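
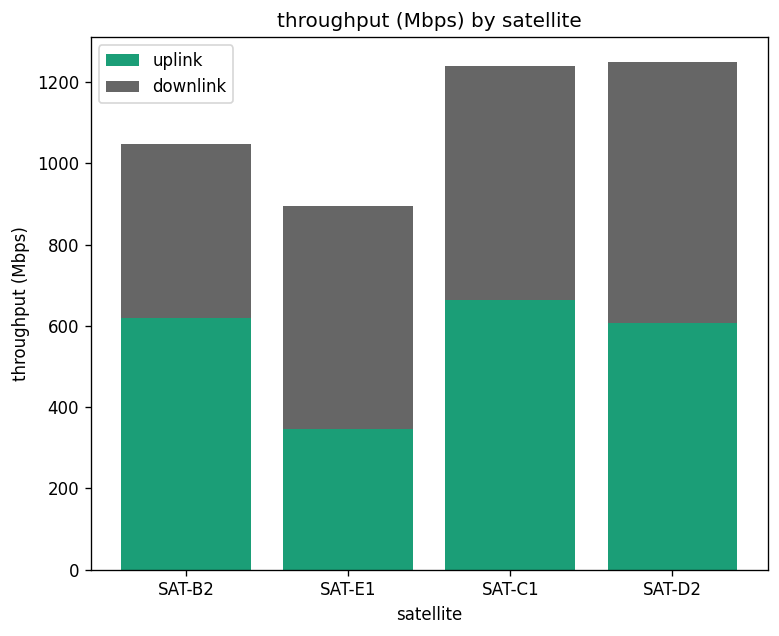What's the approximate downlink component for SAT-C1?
≈ 600

downlink top ≈ 1200, bottom ≈ 600; segment ≈ 600.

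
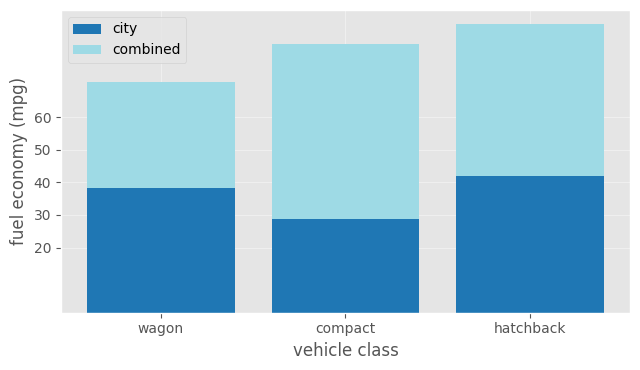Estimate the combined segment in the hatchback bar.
combined top ≈ 90, bottom ≈ 40; segment ≈ 50.

≈ 50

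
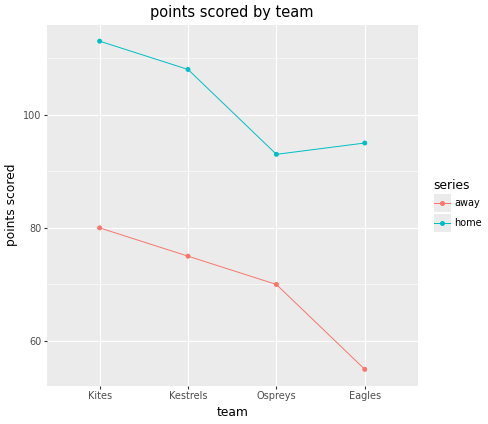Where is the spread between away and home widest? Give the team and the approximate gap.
Eagles: away ≈ 55, home ≈ 95 → gap ≈ 40. Next-largest (Kestrels) is only ≈ 35.

Eagles, ≈ 40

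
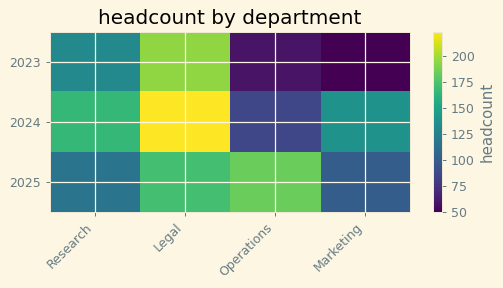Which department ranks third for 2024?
Top 4 for 2024: Legal ≈ 220, Research ≈ 160, Marketing ≈ 140, Operations ≈ 80.

Marketing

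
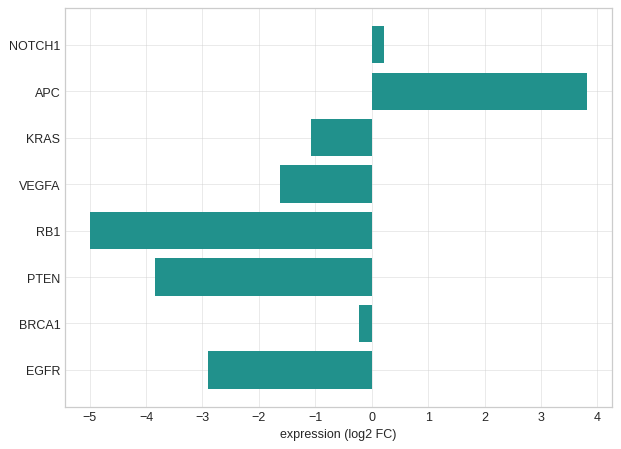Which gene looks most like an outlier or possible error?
APC

APC ≈ 4; the rest sit between ≈ -5 and ≈ 0.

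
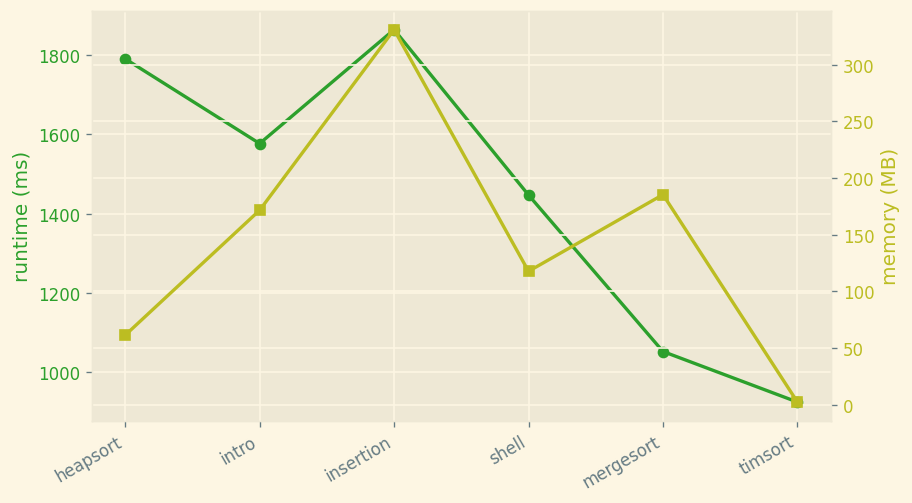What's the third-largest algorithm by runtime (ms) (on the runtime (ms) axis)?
intro

Top 4 (on the runtime (ms) axis): insertion ≈ 1900, heapsort ≈ 1800, intro ≈ 1600, shell ≈ 1400.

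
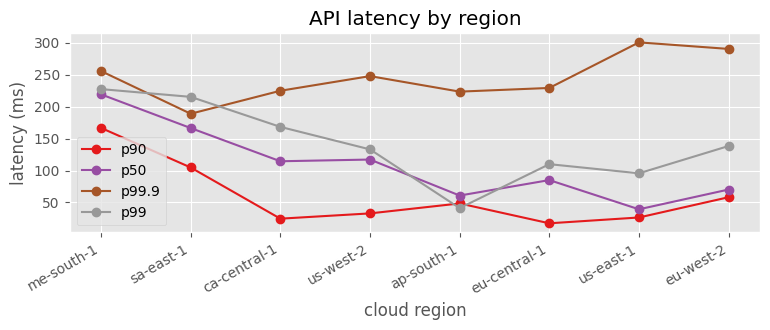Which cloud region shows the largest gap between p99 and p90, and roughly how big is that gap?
ca-central-1, ≈ 150 ms

ca-central-1: p99 ≈ 175, p90 ≈ 25 → gap ≈ 150. Next-largest (sa-east-1) is only ≈ 125.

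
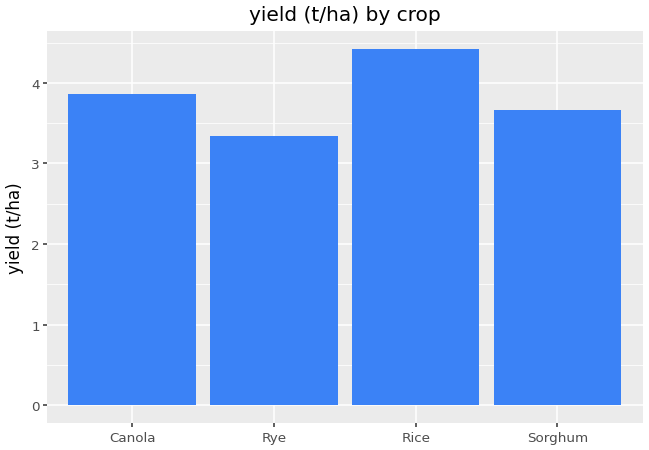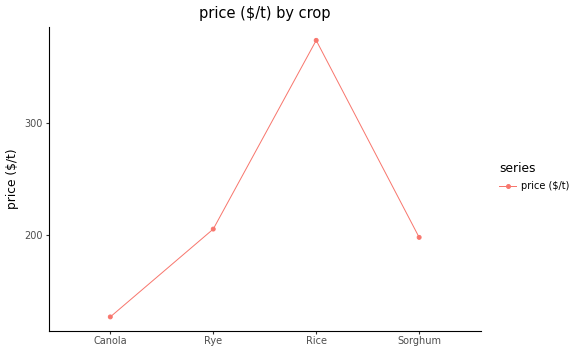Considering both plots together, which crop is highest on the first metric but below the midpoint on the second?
Chart 2 median price ($/t) ≈ 200; below-median crops: Canola, Sorghum. Among those, Canola has the highest yield (t/ha) (≈ 4).

Canola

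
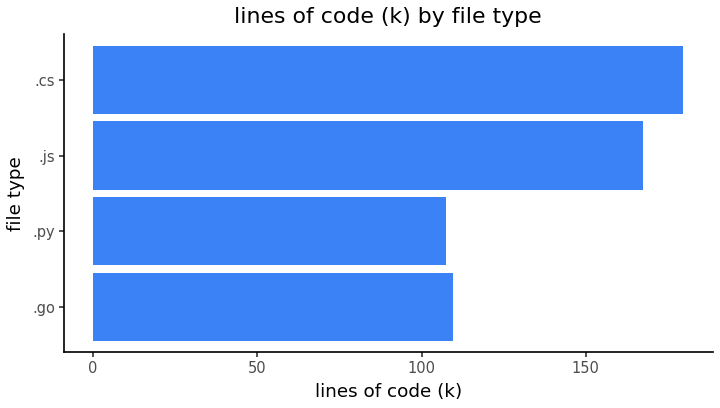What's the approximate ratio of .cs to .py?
.cs ≈ 180, .py ≈ 100; 180/100 ≈ 1.8.

≈ 1.8×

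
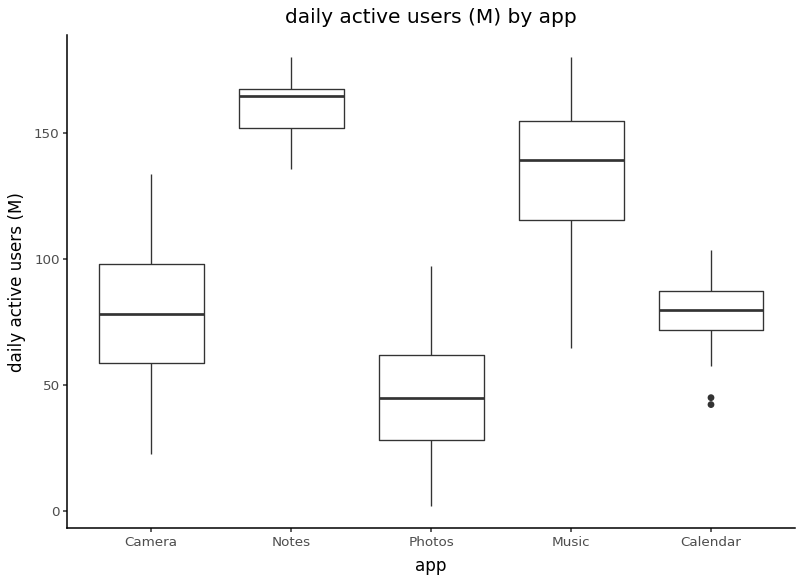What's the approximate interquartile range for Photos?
Q3 ≈ 60, Q1 ≈ 30; IQR ≈ 30.

≈ 30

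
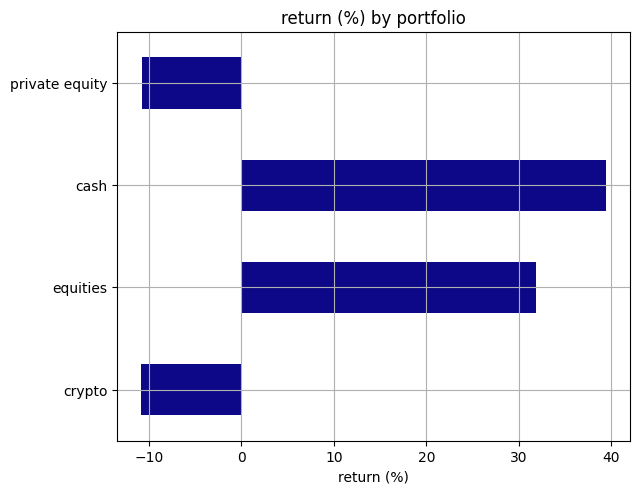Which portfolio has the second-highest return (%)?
Top 3: cash ≈ 40, equities ≈ 30, private equity ≈ -10.

equities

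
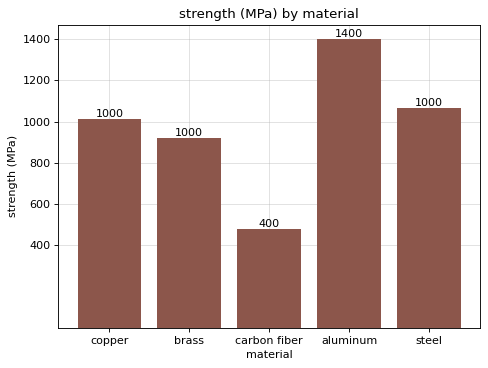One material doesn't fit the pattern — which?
carbon fiber

carbon fiber ≈ 400; the rest sit between ≈ 1000 and ≈ 1400.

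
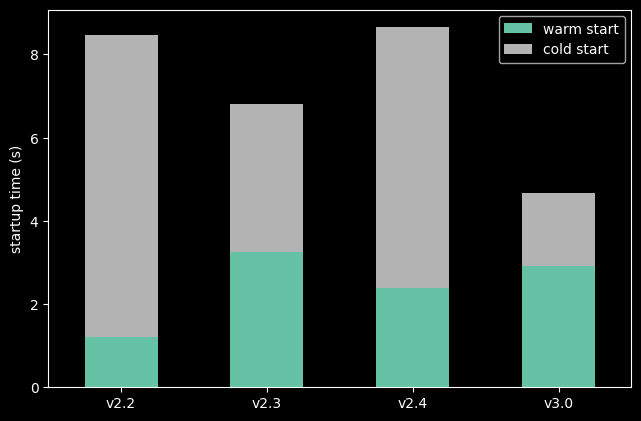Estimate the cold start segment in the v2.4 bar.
≈ 7

cold start top ≈ 9, bottom ≈ 2; segment ≈ 7.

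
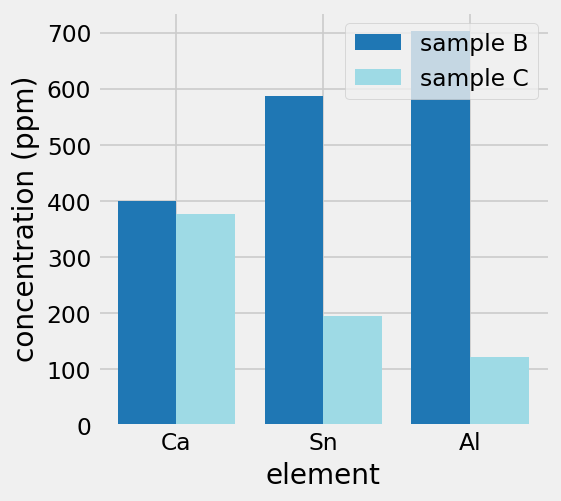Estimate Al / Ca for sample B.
Al ≈ 700, Ca ≈ 400; 700/400 ≈ 1.75.

≈ 1.75×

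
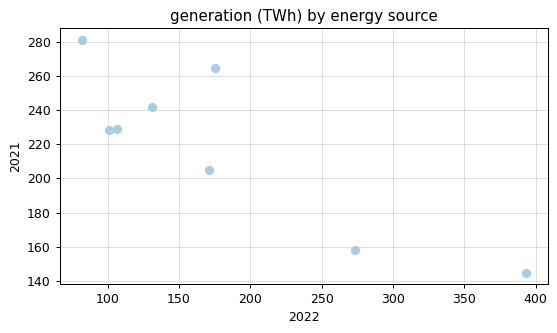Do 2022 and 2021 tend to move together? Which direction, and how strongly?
negative, strong

Points are negatively correlated; strong (|r| ≈ 0.9).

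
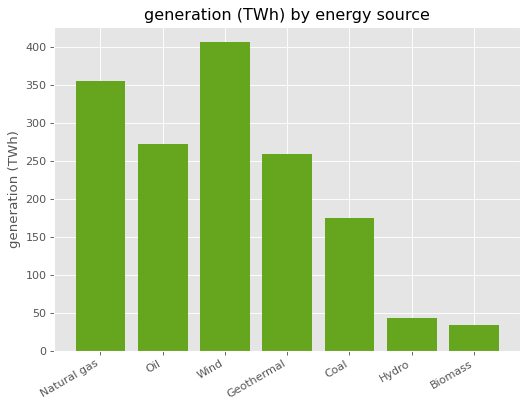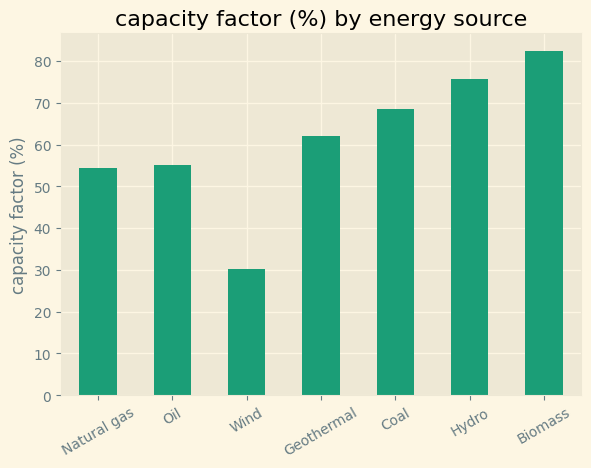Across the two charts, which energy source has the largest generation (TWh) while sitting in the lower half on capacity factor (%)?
Chart 2 median capacity factor (%) ≈ 60; below-median energy sources: Natural gas, Oil, Wind. Among those, Wind has the highest generation (TWh) (≈ 400).

Wind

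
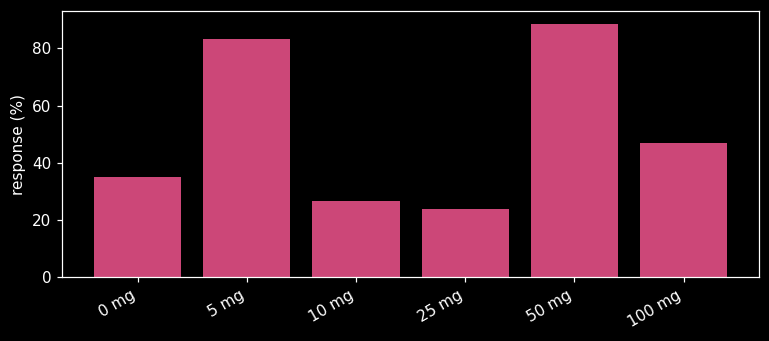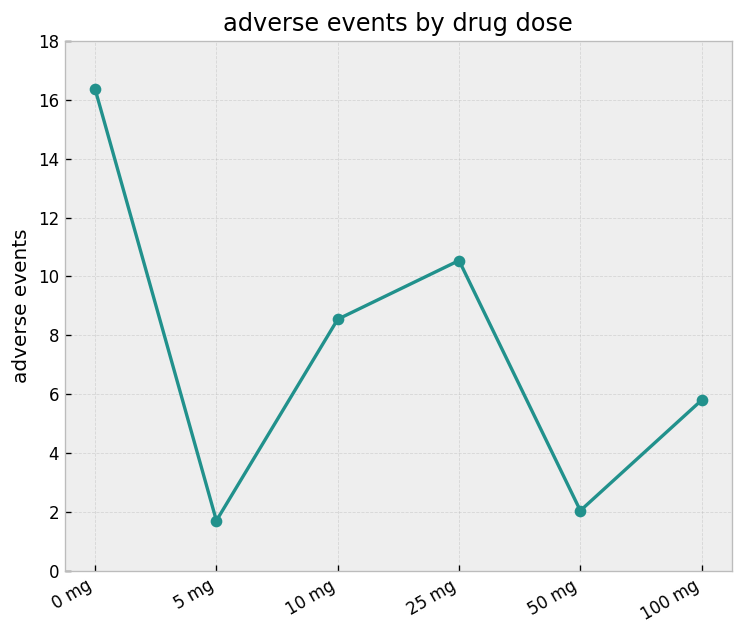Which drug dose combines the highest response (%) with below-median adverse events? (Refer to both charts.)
Chart 2 median adverse events ≈ 8; below-median drug doses: 5 mg, 50 mg, 100 mg. Among those, 50 mg has the highest response (%) (≈ 90).

50 mg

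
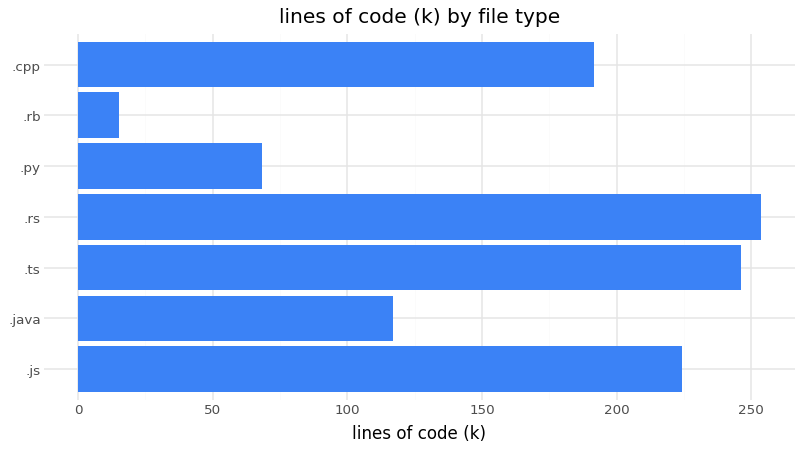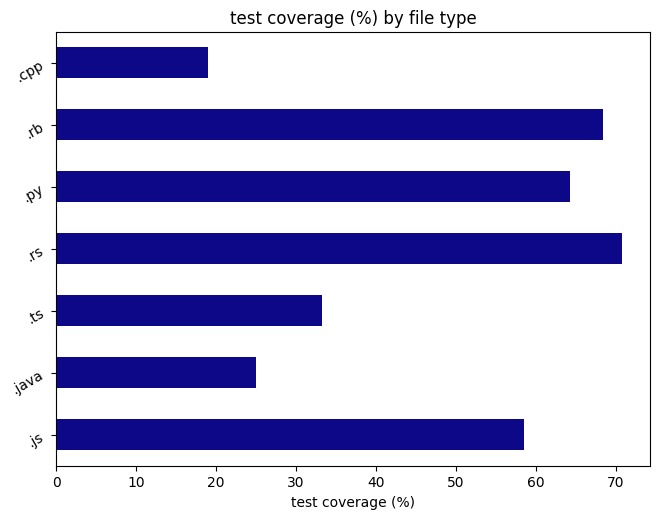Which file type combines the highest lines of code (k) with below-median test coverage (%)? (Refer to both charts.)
.ts

Chart 2 median test coverage (%) ≈ 60; below-median file types: .java, .ts, .cpp. Among those, .ts has the highest lines of code (k) (≈ 250).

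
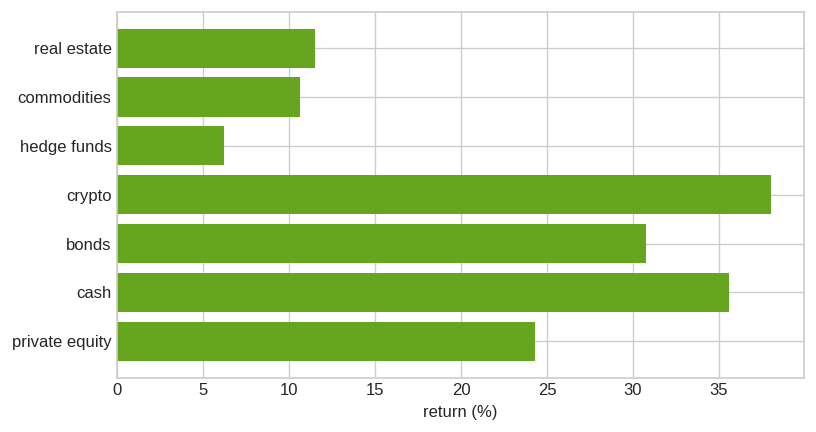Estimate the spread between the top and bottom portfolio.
≈ 35

Max crypto ≈ 40, min hedge funds ≈ 5; range ≈ 35.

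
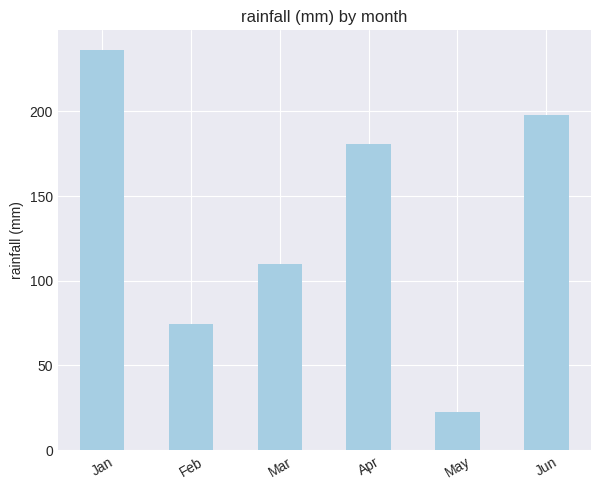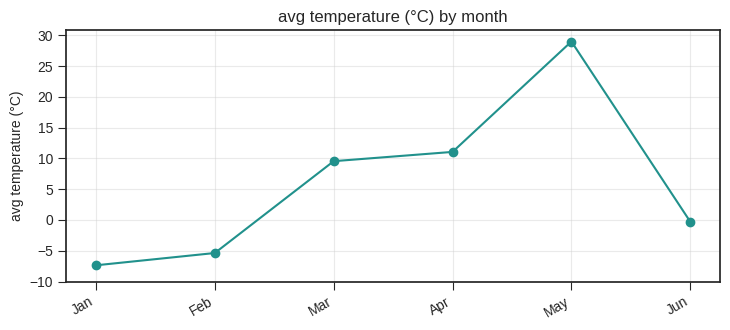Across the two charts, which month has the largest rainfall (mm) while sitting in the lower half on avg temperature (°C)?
Chart 2 median avg temperature (°C) ≈ 5; below-median months: Jan, Feb, Jun. Among those, Jan has the highest rainfall (mm) (≈ 225).

Jan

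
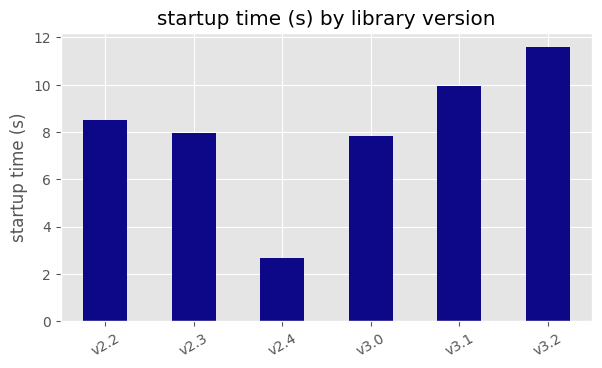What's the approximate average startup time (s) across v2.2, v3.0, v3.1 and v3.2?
(9 + 8 + 10 + 12) / 4 ≈ 10.

≈ 10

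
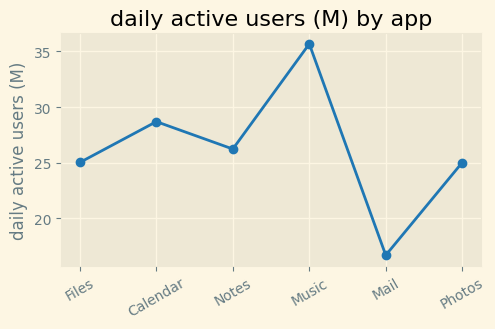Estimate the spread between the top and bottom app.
Max Music ≈ 36, min Mail ≈ 16; range ≈ 20.

≈ 20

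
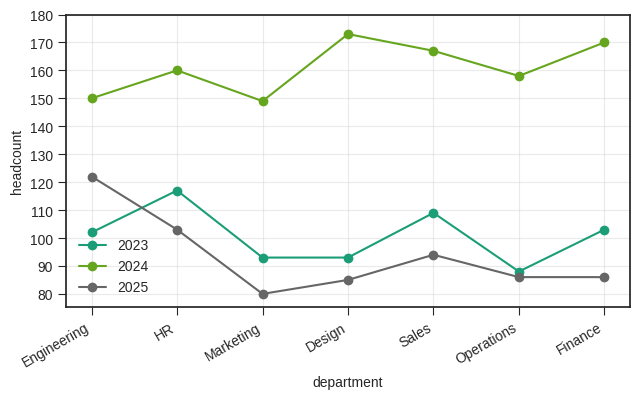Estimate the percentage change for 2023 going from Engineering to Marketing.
Engineering ≈ 100, Marketing ≈ 90; (90 − 100) / 100 ≈ -10%.

≈ -10%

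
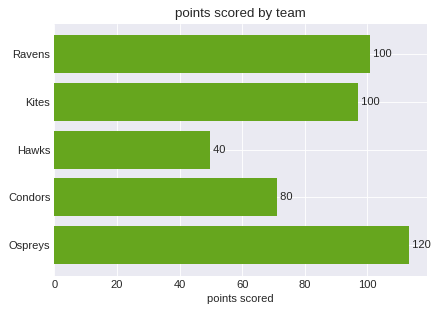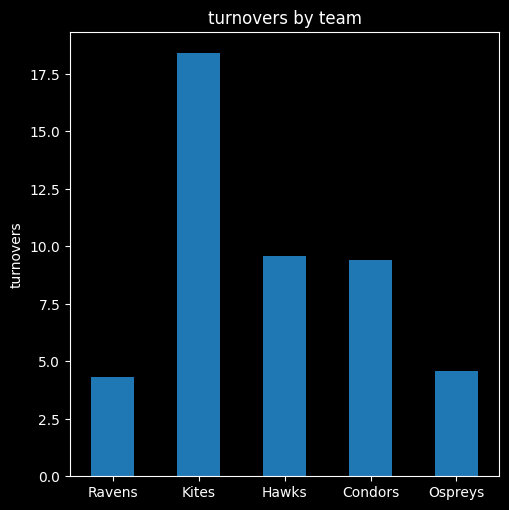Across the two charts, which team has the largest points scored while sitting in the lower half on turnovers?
Ospreys

Chart 2 median turnovers ≈ 10; below-median teams: Ravens, Ospreys. Among those, Ospreys has the highest points scored (≈ 120).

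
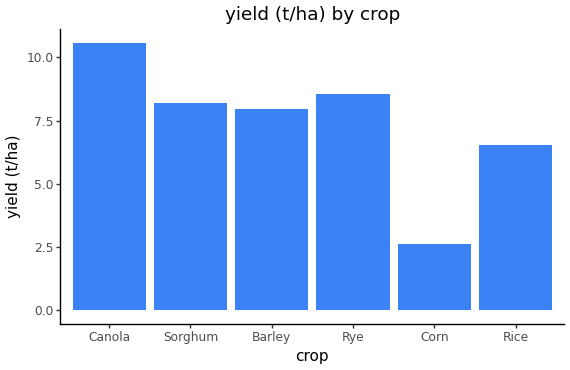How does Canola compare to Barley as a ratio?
Canola ≈ 11, Barley ≈ 8; 11/8 ≈ 1.38.

≈ 1.38×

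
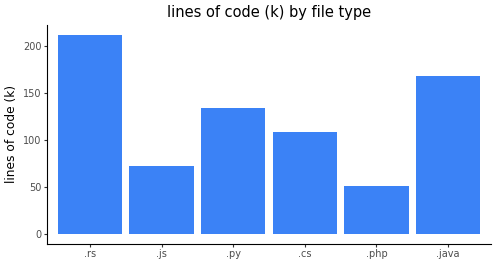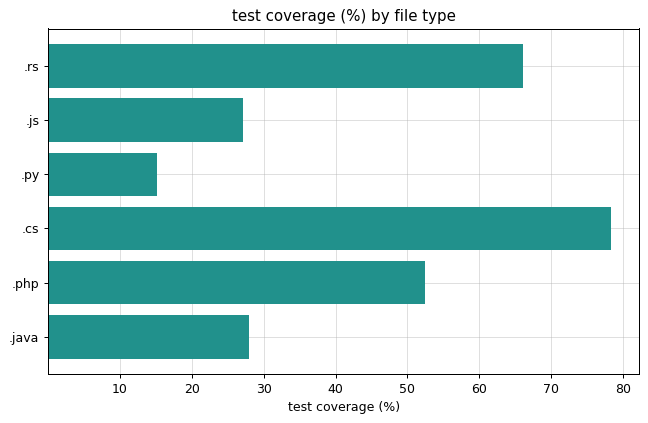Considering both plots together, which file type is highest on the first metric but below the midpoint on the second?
.java

Chart 2 median test coverage (%) ≈ 40; below-median file types: .js, .py, .java. Among those, .java has the highest lines of code (k) (≈ 160).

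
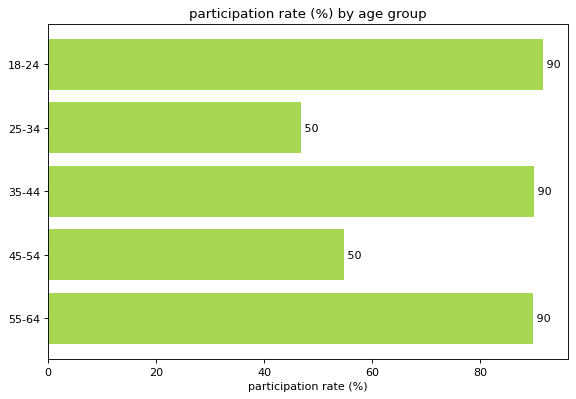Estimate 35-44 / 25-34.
≈ 1.8×

35-44 ≈ 90, 25-34 ≈ 50; 90/50 ≈ 1.8.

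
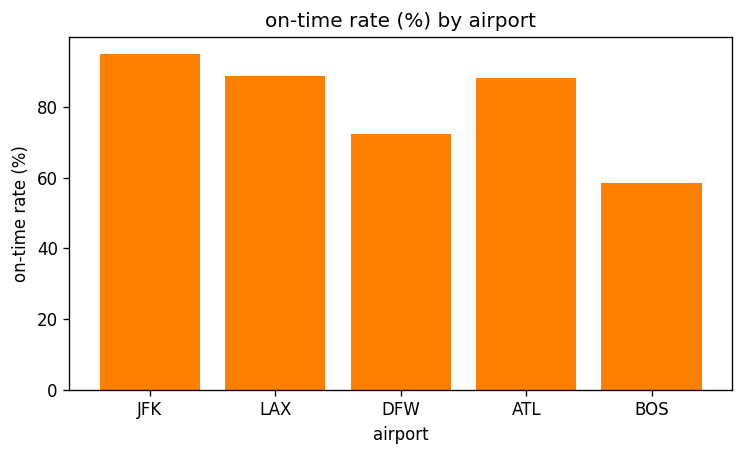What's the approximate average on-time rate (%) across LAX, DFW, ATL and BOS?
≈ 78

(90 + 70 + 90 + 60) / 4 ≈ 78.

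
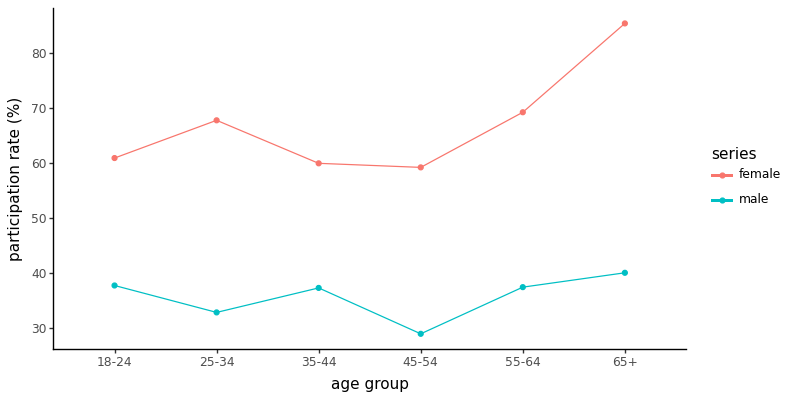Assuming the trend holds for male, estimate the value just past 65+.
≈ 45

Last three: 30, 35, 40 → slope ≈ 5/step → next ≈ 45.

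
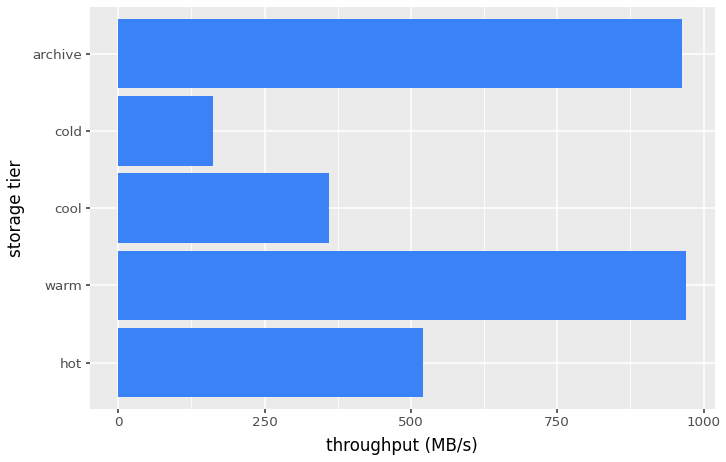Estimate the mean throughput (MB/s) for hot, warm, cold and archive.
≈ 675

(500 + 1000 + 200 + 1000) / 4 ≈ 675.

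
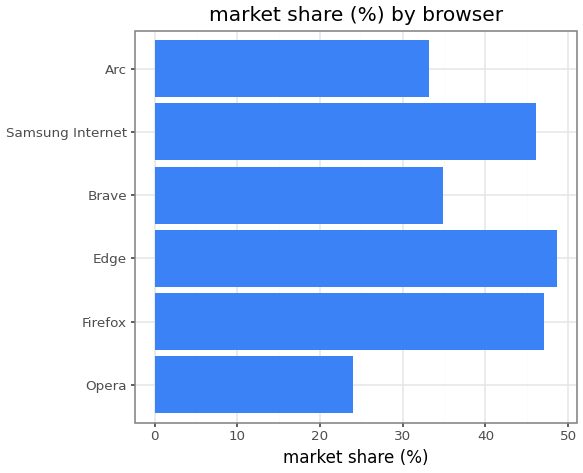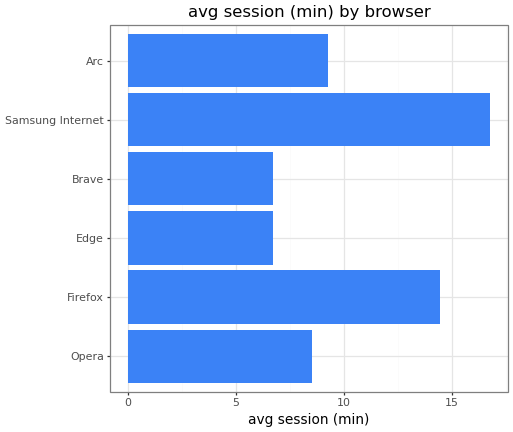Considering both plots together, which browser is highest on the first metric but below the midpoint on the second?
Chart 2 median avg session (min) ≈ 8; below-median browsers: Opera, Edge, Brave. Among those, Edge has the highest market share (%) (≈ 50).

Edge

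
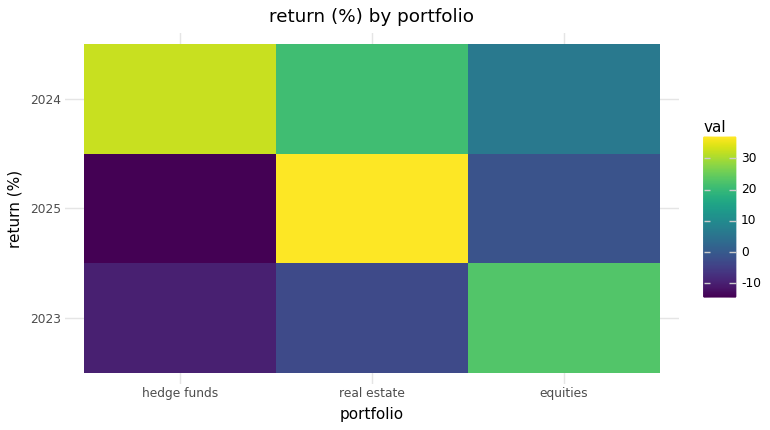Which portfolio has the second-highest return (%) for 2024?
real estate

Top 3 for 2024: hedge funds ≈ 35, real estate ≈ 20, equities ≈ 5.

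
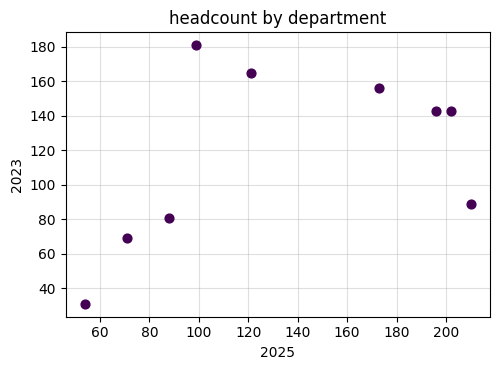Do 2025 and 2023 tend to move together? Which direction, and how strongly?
positive, moderate

Points are positively correlated; moderate (|r| ≈ 0.5).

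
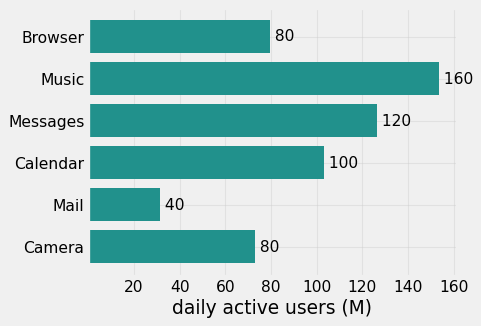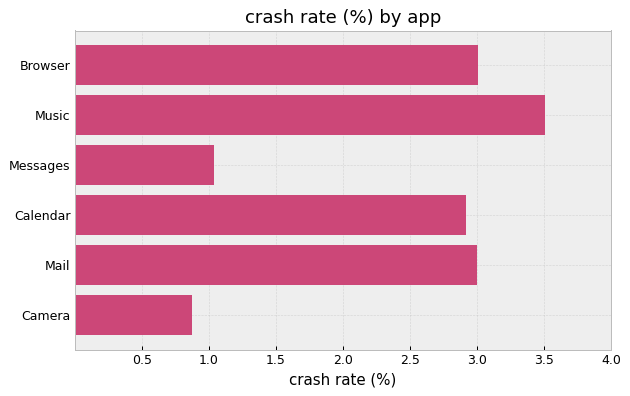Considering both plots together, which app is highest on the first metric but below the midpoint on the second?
Chart 2 median crash rate (%) ≈ 3; below-median apps: Messages, Calendar, Camera. Among those, Messages has the highest daily active users (M) (≈ 120).

Messages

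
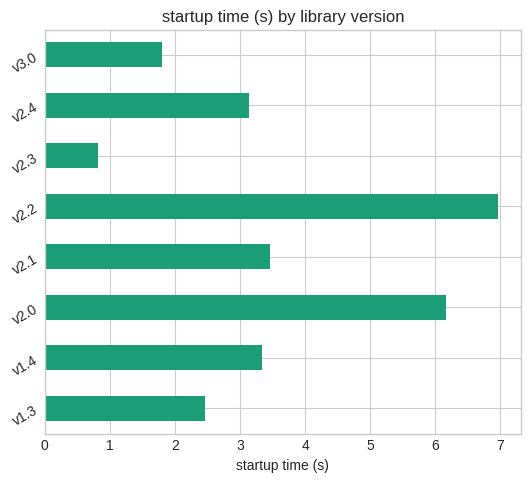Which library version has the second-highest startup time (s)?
Top 3: v2.2 ≈ 7, v2.0 ≈ 6, v2.1 ≈ 3.

v2.0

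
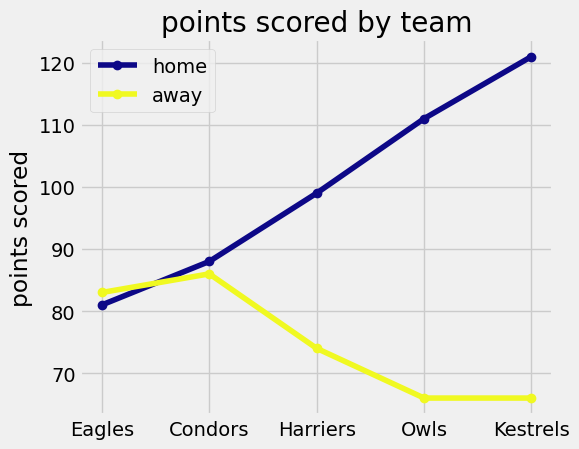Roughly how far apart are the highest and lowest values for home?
≈ 40

Max Kestrels ≈ 120, min Eagles ≈ 80; range ≈ 40.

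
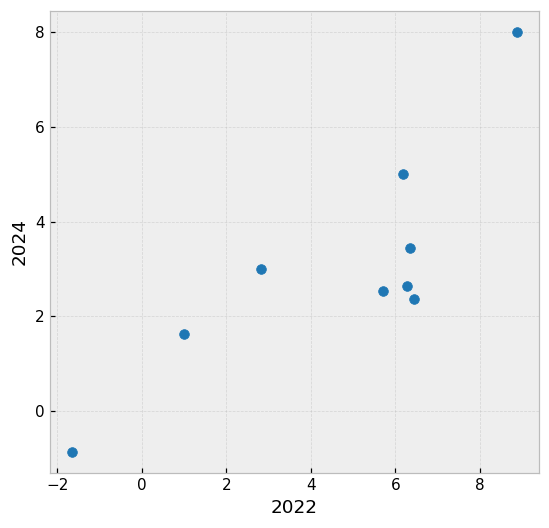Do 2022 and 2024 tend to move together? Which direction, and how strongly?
Points are positively correlated; strong (|r| ≈ 0.8).

positive, strong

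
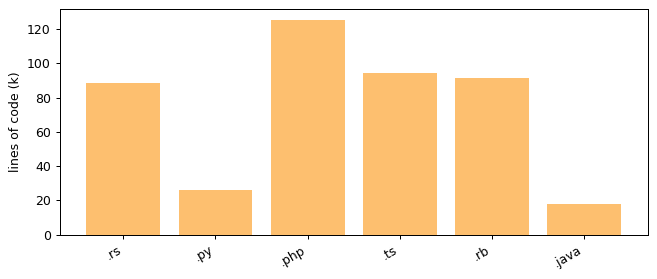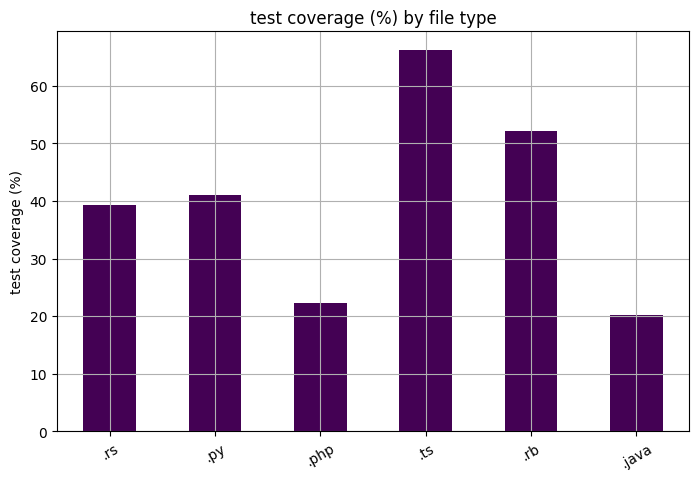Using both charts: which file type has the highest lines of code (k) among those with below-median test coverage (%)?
.php

Chart 2 median test coverage (%) ≈ 40; below-median file types: .rs, .php, .java. Among those, .php has the highest lines of code (k) (≈ 120).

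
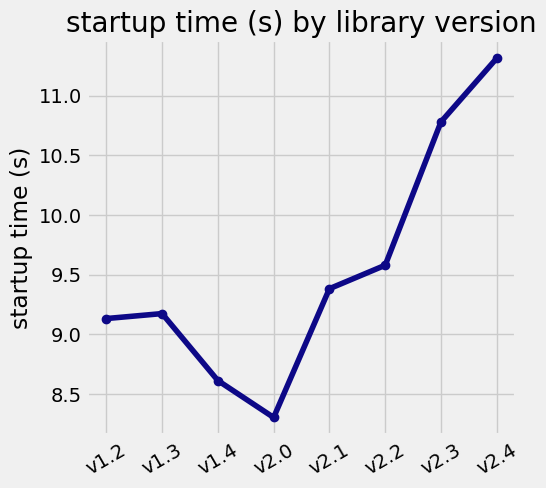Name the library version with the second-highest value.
Top 3: v2.4 ≈ 11.5, v2.3 ≈ 11.0, v2.2 ≈ 9.5.

v2.3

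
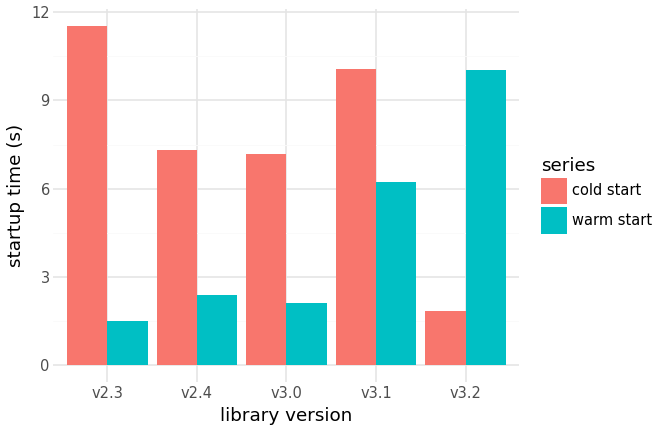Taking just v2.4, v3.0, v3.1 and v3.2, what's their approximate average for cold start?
(7 + 7 + 10 + 2) / 4 ≈ 6.

≈ 6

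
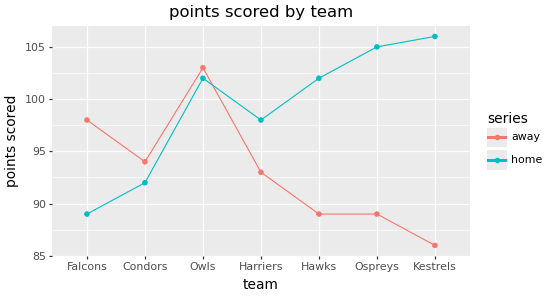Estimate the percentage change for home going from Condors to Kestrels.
Condors ≈ 92, Kestrels ≈ 106; (106 − 92) / 92 ≈ +15.2%.

≈ +15.2%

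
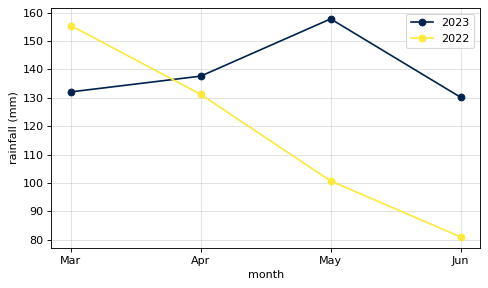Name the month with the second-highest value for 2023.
Top 3 for 2023: May ≈ 160, Apr ≈ 140, Mar ≈ 130.

Apr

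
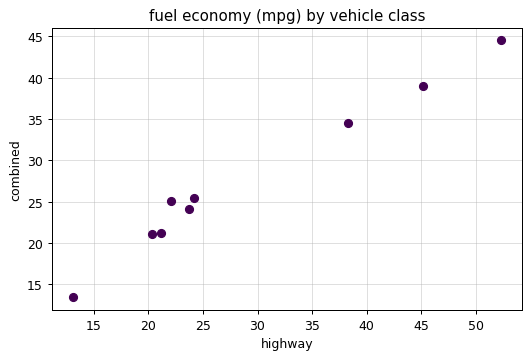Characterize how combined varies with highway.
Points are positively correlated; strong (|r| ≈ 1.0).

positive, strong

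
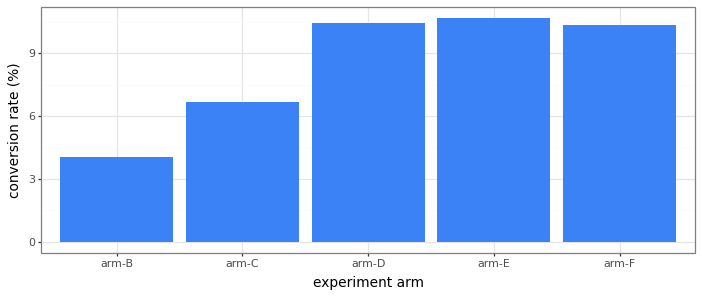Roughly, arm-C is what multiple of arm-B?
≈ 1.75×

arm-C ≈ 7, arm-B ≈ 4; 7/4 ≈ 1.75.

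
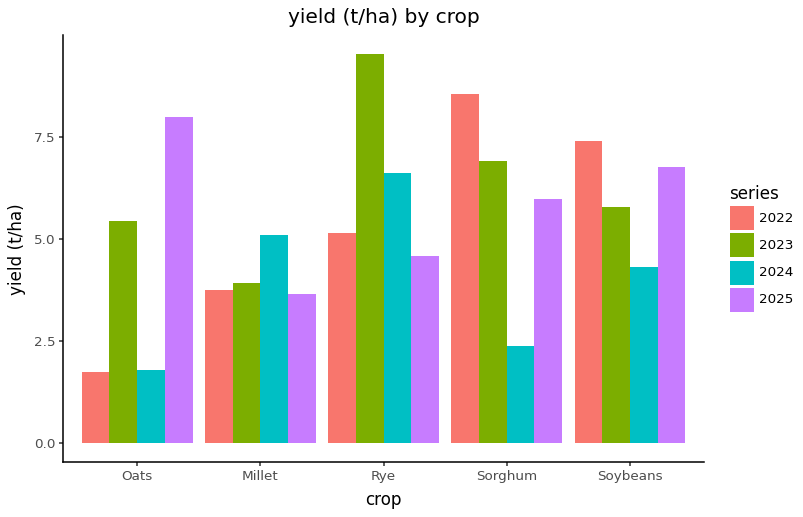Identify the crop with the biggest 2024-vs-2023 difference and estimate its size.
Sorghum, ≈ 5 t/ha

Sorghum: 2024 ≈ 2, 2023 ≈ 7 → gap ≈ 5. Next-largest (Oats) is only ≈ 3.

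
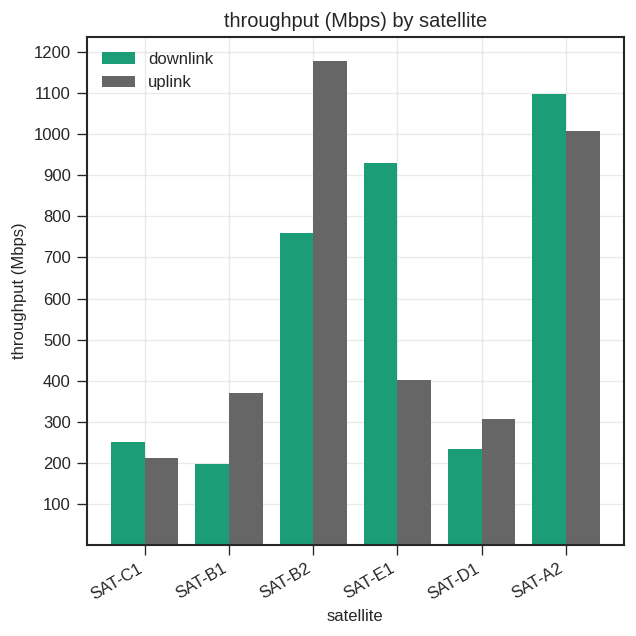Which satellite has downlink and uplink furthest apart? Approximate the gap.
SAT-E1, ≈ 500 Mbps

SAT-E1: downlink ≈ 900, uplink ≈ 400 → gap ≈ 500. Next-largest (SAT-B2) is only ≈ 400.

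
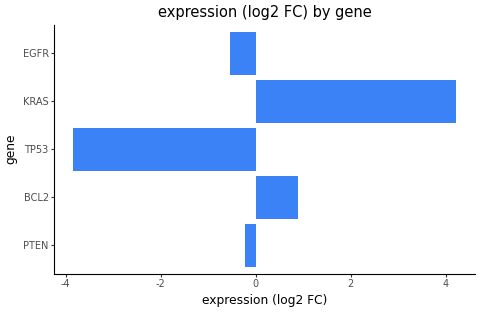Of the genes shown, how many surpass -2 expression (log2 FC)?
4

Above -2: PTEN, BCL2, KRAS, EGFR.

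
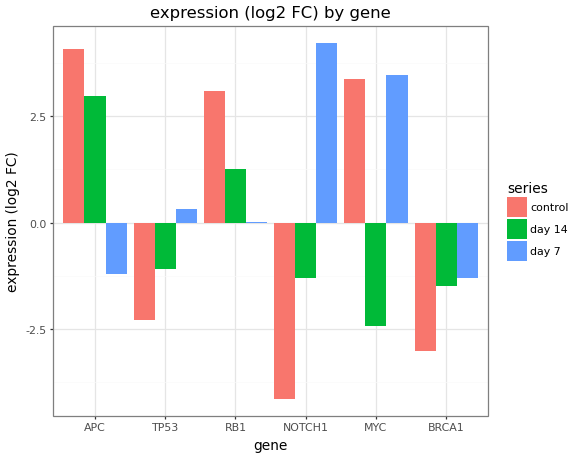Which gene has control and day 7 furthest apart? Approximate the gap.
NOTCH1: control ≈ -4, day 7 ≈ 4 → gap ≈ 8. Next-largest (APC) is only ≈ 5.

NOTCH1, ≈ 8 log2 FC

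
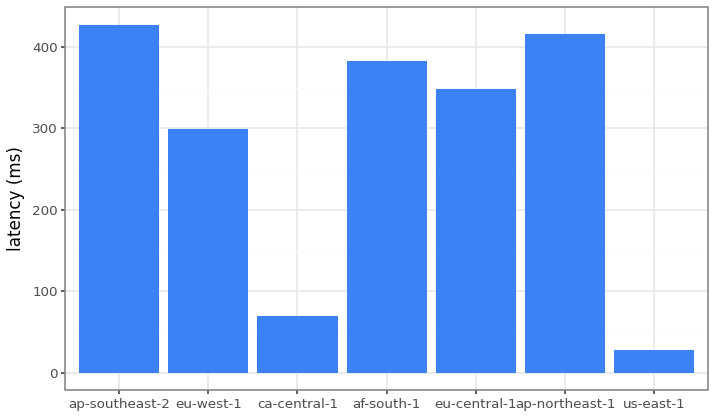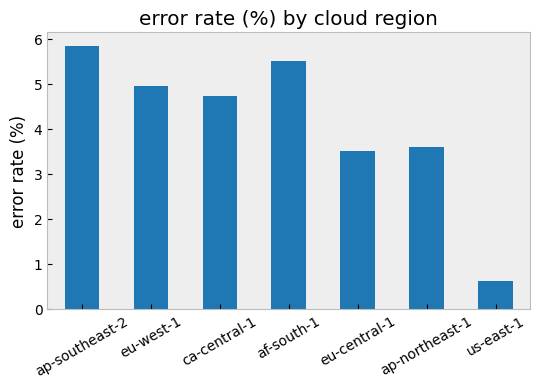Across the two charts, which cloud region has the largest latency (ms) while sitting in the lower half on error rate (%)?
Chart 2 median error rate (%) ≈ 5; below-median cloud regions: eu-central-1, ap-northeast-1, us-east-1. Among those, ap-northeast-1 has the highest latency (ms) (≈ 400).

ap-northeast-1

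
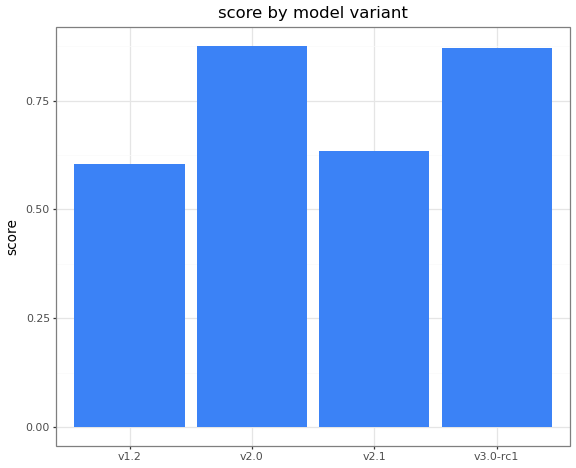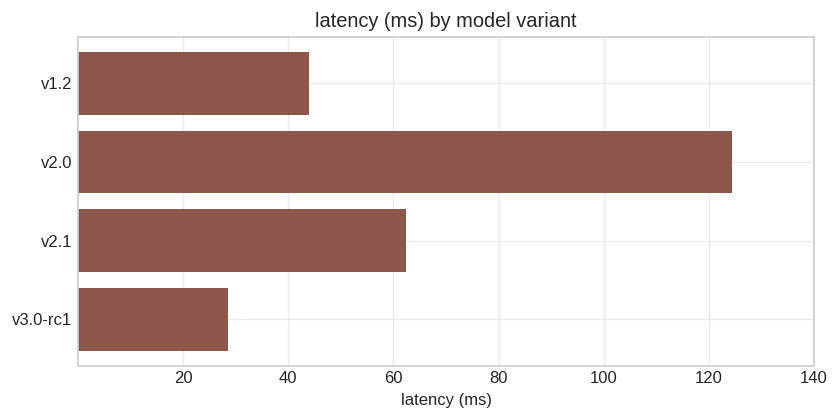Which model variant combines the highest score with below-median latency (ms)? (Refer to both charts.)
v3.0-rc1

Chart 2 median latency (ms) ≈ 60; below-median model variants: v1.2, v3.0-rc1. Among those, v3.0-rc1 has the highest score (≈ 0.9).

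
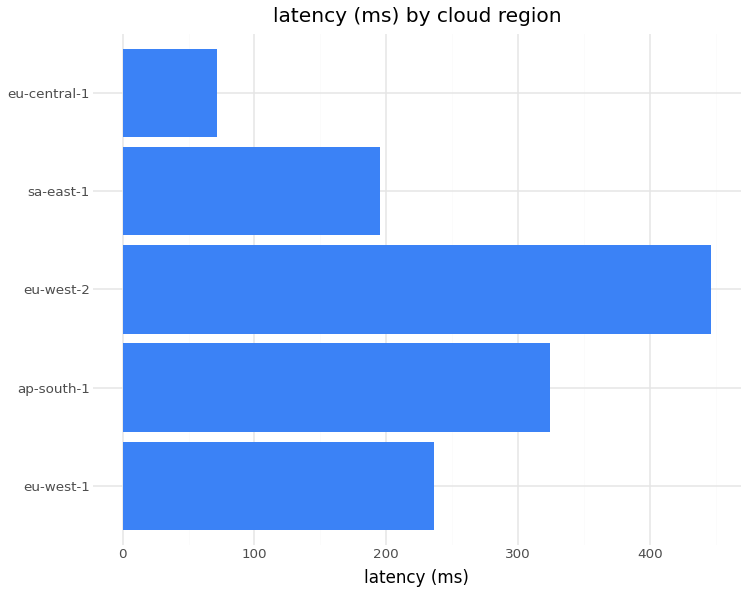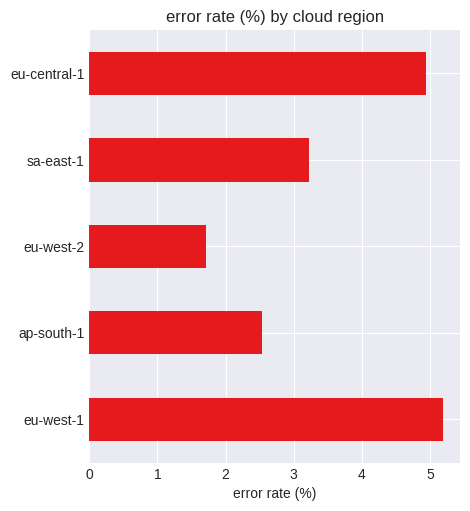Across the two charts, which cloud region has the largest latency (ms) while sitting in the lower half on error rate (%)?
Chart 2 median error rate (%) ≈ 3; below-median cloud regions: ap-south-1, eu-west-2. Among those, eu-west-2 has the highest latency (ms) (≈ 450).

eu-west-2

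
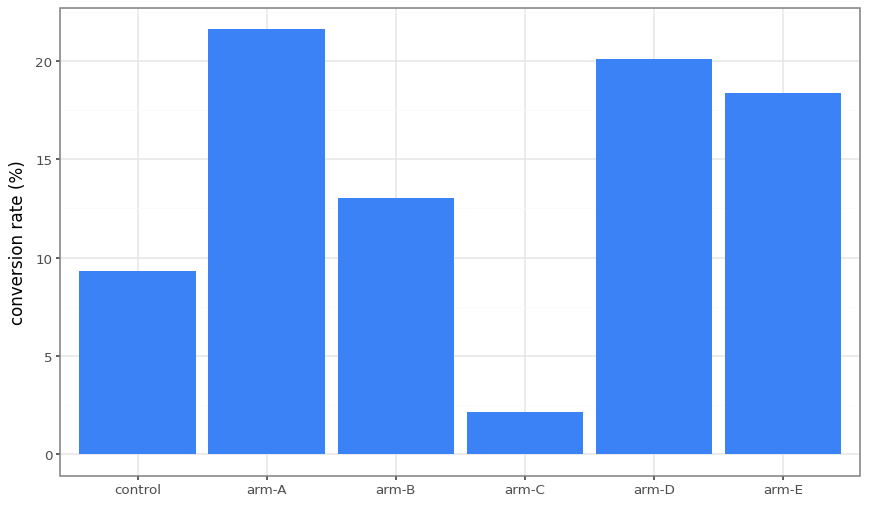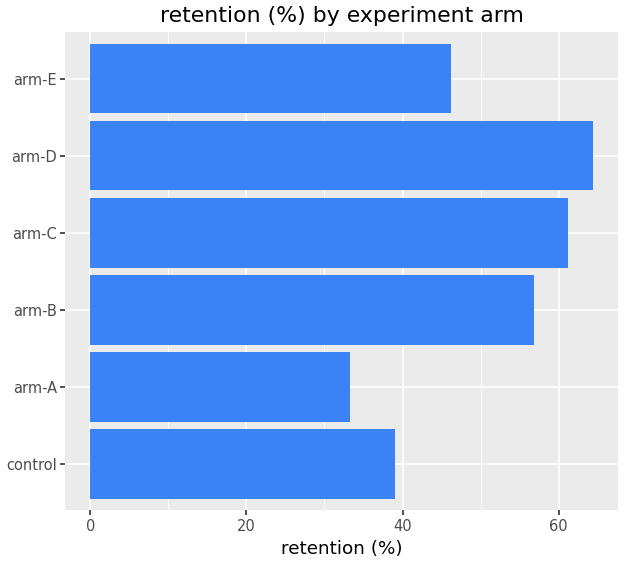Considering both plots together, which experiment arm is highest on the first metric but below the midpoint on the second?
Chart 2 median retention (%) ≈ 50; below-median experiment arms: control, arm-A, arm-E. Among those, arm-A has the highest conversion rate (%) (≈ 22).

arm-A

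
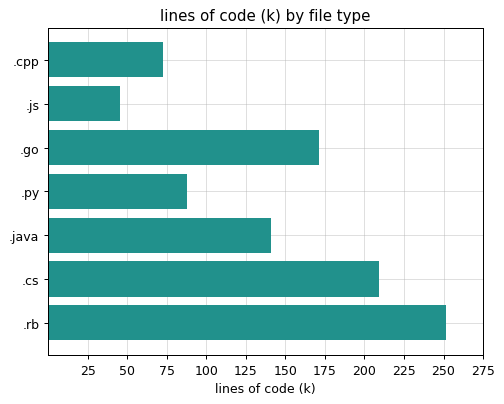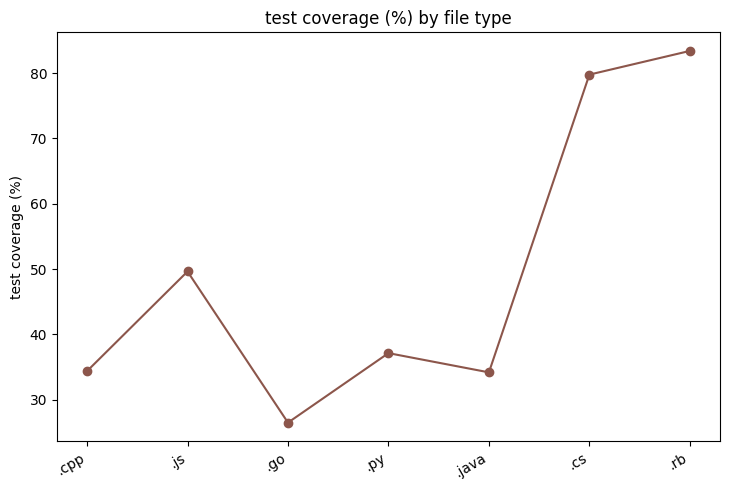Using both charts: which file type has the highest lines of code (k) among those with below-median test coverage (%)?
.go

Chart 2 median test coverage (%) ≈ 40; below-median file types: .cpp, .go, .java. Among those, .go has the highest lines of code (k) (≈ 175).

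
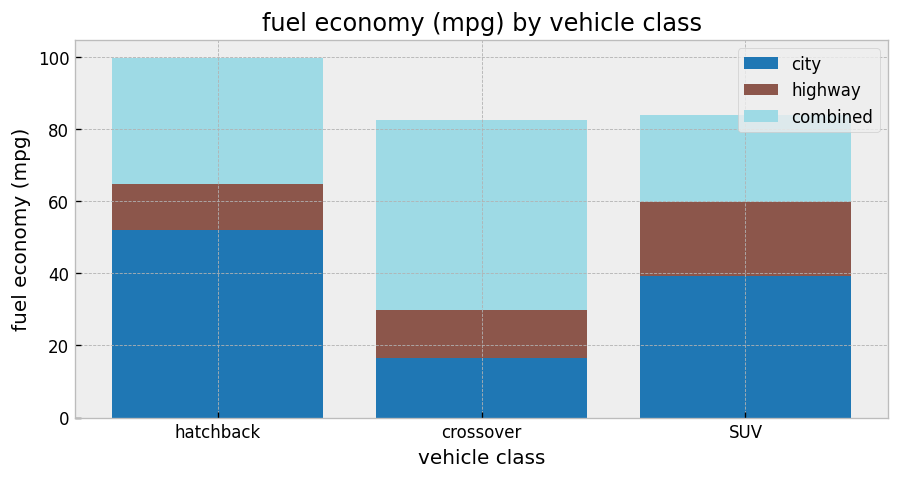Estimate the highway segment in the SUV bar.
≈ 20

highway top ≈ 60, bottom ≈ 40; segment ≈ 20.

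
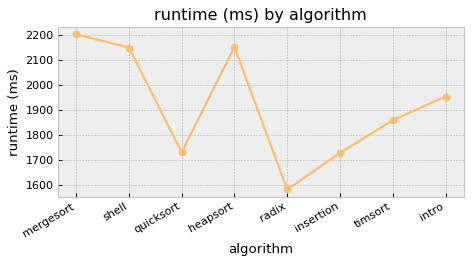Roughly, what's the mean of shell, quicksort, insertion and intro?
≈ 1875

(2100 + 1700 + 1700 + 2000) / 4 ≈ 1875.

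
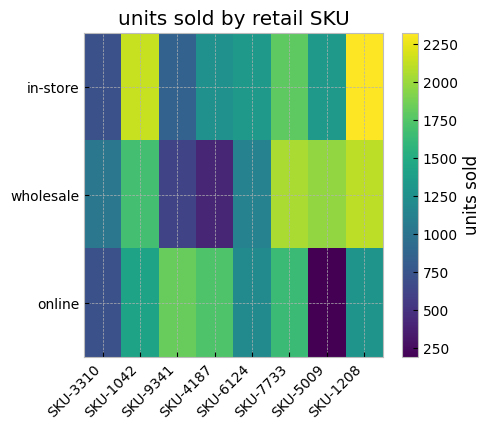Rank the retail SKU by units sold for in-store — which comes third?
Top 4 for in-store: SKU-1208 ≈ 2400, SKU-1042 ≈ 2200, SKU-7733 ≈ 1800, SKU-6124 ≈ 1400.

SKU-7733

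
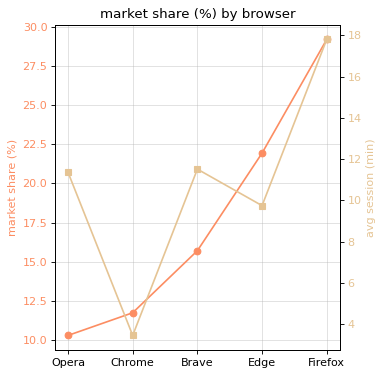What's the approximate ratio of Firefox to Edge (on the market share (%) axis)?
≈ 1.36×

Firefox ≈ 30, Edge ≈ 22; 30/22 ≈ 1.36.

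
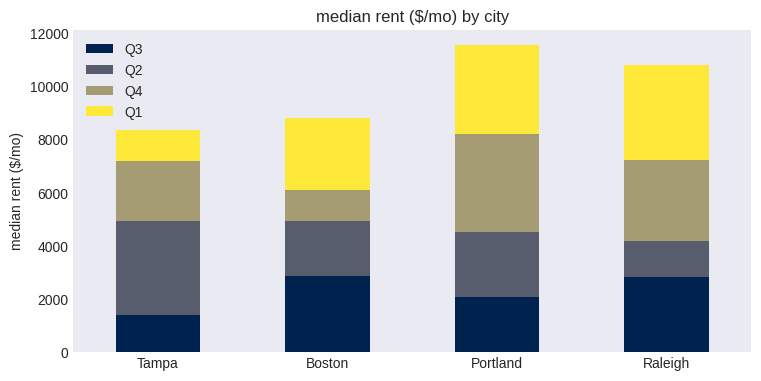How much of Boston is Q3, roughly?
Q3 top ≈ 3000, bottom ≈ 0; segment ≈ 3000.

≈ 3000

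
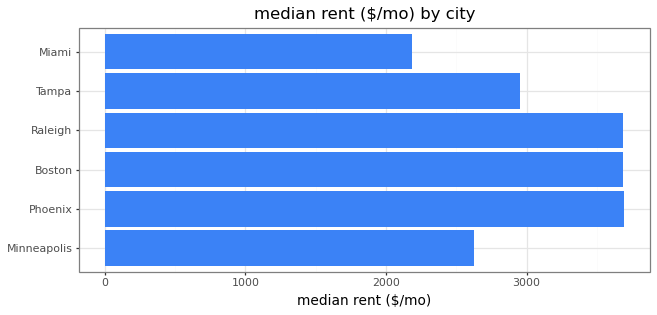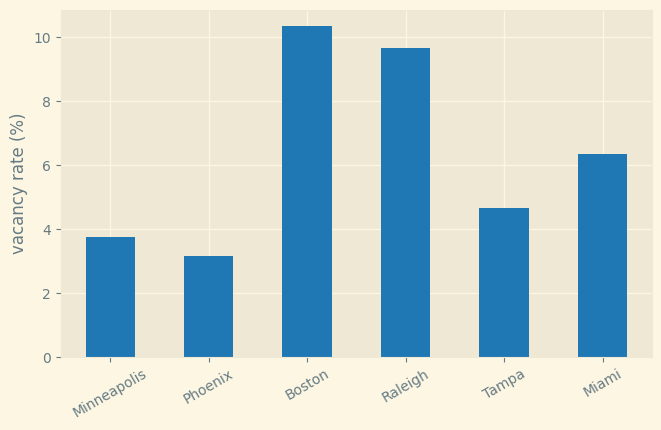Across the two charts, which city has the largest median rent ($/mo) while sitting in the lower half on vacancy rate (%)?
Chart 2 median vacancy rate (%) ≈ 5; below-median cities: Minneapolis, Phoenix, Tampa. Among those, Phoenix has the highest median rent ($/mo) (≈ 3500).

Phoenix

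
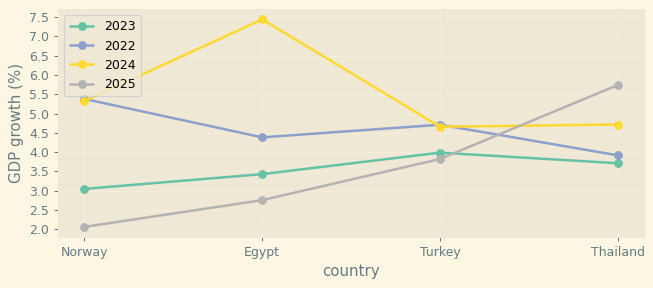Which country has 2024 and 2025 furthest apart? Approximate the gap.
Egypt: 2024 ≈ 7.5, 2025 ≈ 3.0 → gap ≈ 4.5. Next-largest (Norway) is only ≈ 3.5.

Egypt, ≈ 4.5 %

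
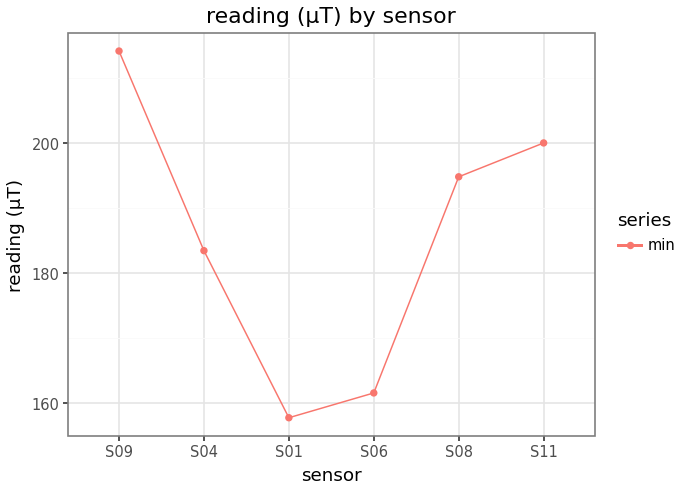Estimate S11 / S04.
≈ 1.08×

S11 ≈ 200, S04 ≈ 185; 200/185 ≈ 1.08.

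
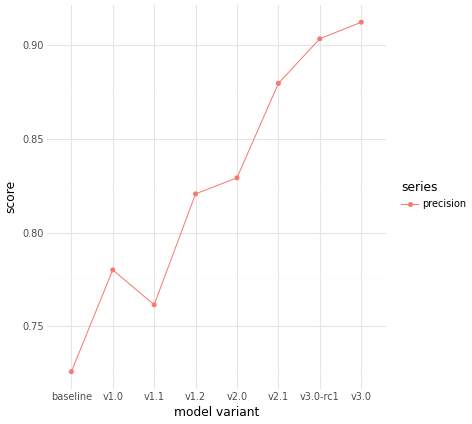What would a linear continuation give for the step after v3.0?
Last three: 0.88, 0.90, 0.92 → slope ≈ 0.02/step → next ≈ 0.94.

≈ 0.94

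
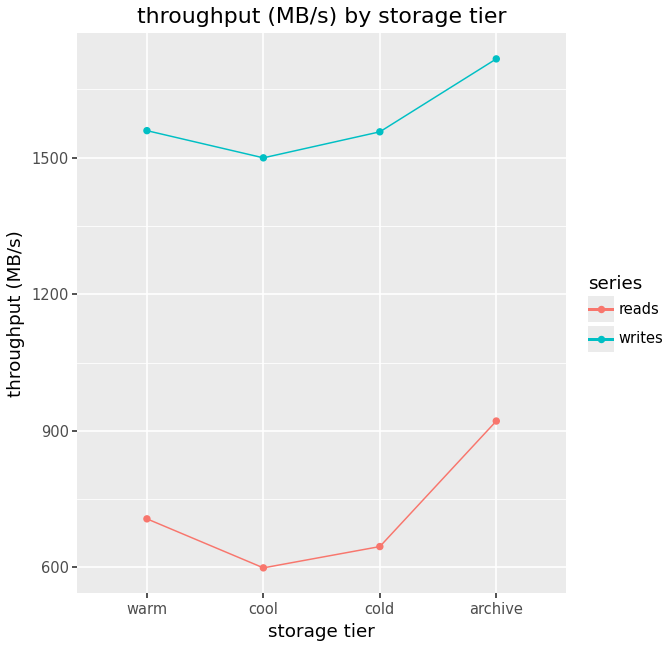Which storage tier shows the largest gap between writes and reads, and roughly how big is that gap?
cold, ≈ 1000 MB/s

cold: writes ≈ 1600, reads ≈ 600 → gap ≈ 1000. Next-largest (cool) is only ≈ 900.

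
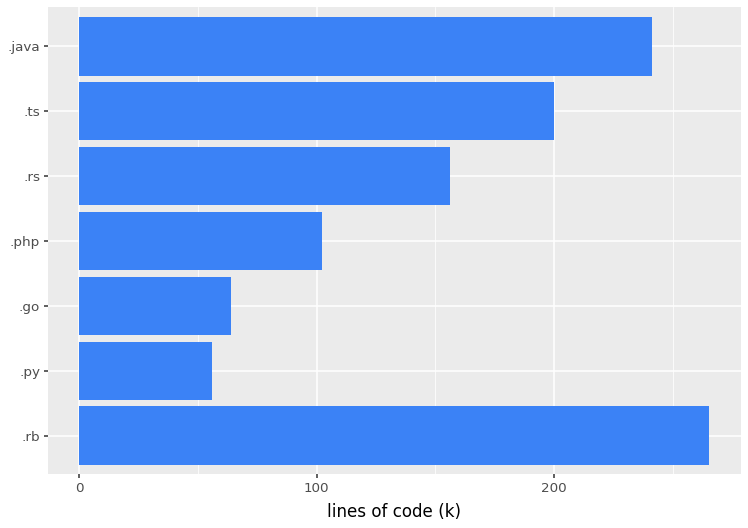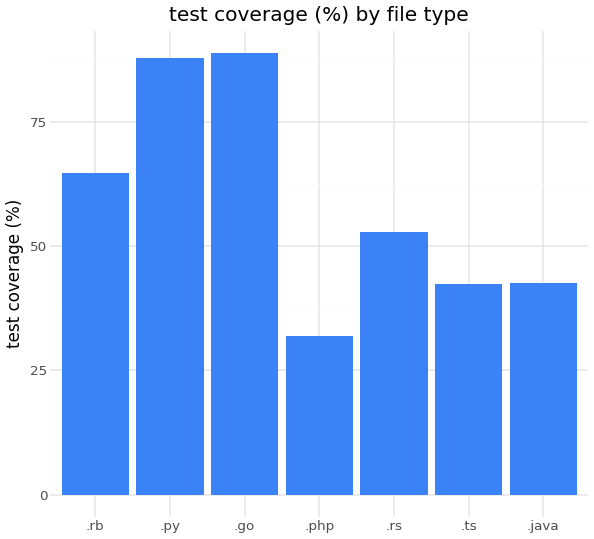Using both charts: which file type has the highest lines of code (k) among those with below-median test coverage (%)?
.java

Chart 2 median test coverage (%) ≈ 50; below-median file types: .php, .ts, .java. Among those, .java has the highest lines of code (k) (≈ 250).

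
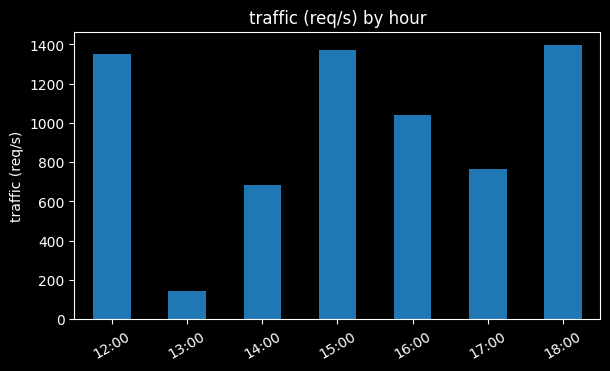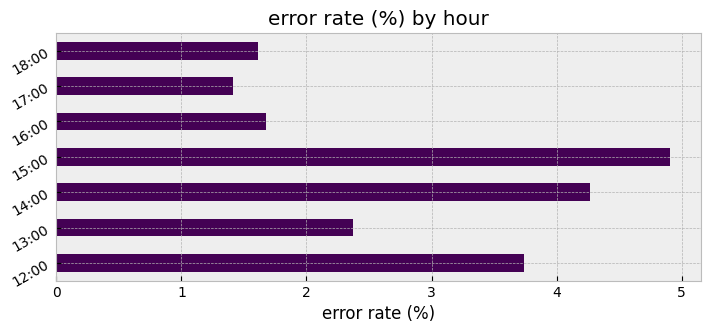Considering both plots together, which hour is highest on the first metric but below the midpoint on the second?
18:00

Chart 2 median error rate (%) ≈ 2.5; below-median hours: 16:00, 17:00, 18:00. Among those, 18:00 has the highest traffic (req/s) (≈ 1400).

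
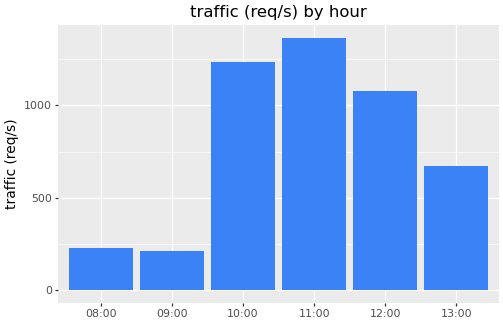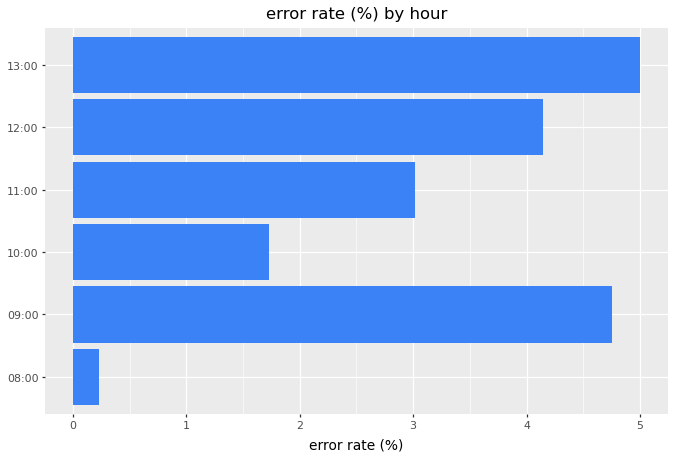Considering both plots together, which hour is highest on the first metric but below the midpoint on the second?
Chart 2 median error rate (%) ≈ 3.5; below-median hours: 08:00, 10:00, 11:00. Among those, 11:00 has the highest traffic (req/s) (≈ 1400).

11:00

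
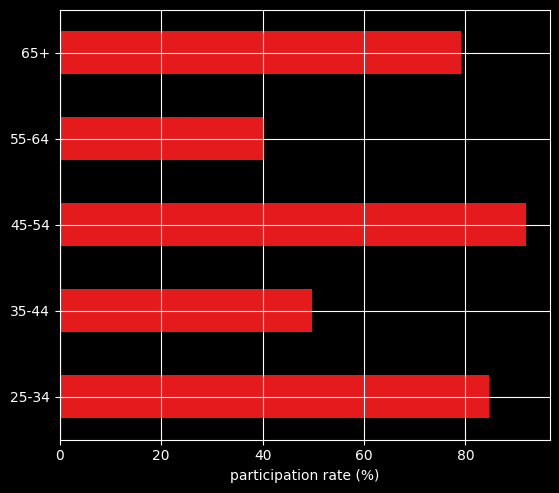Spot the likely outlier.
55-64 ≈ 40; the rest sit between ≈ 50 and ≈ 90.

55-64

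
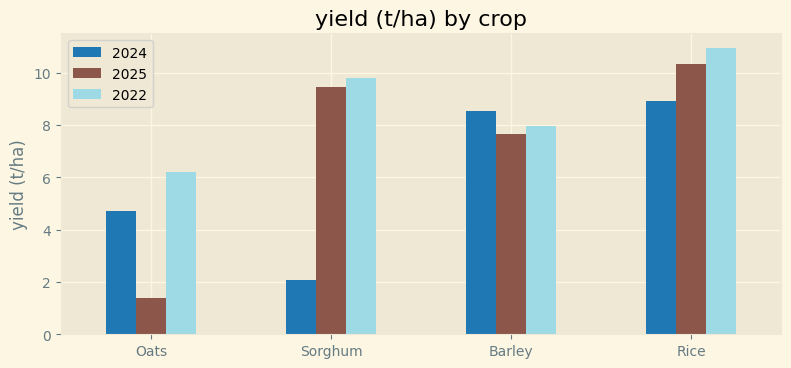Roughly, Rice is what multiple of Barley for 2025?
≈ 1.25×

Rice ≈ 10, Barley ≈ 8; 10/8 ≈ 1.25.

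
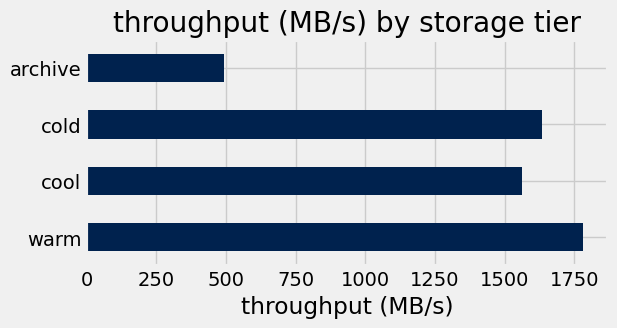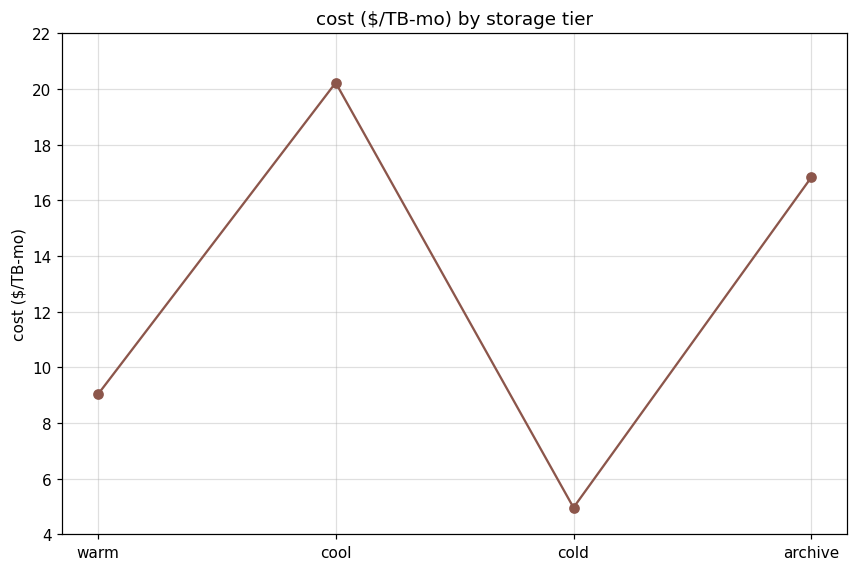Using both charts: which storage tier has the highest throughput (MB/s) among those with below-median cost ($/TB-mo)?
warm

Chart 2 median cost ($/TB-mo) ≈ 12; below-median storage tiers: warm, cold. Among those, warm has the highest throughput (MB/s) (≈ 1800).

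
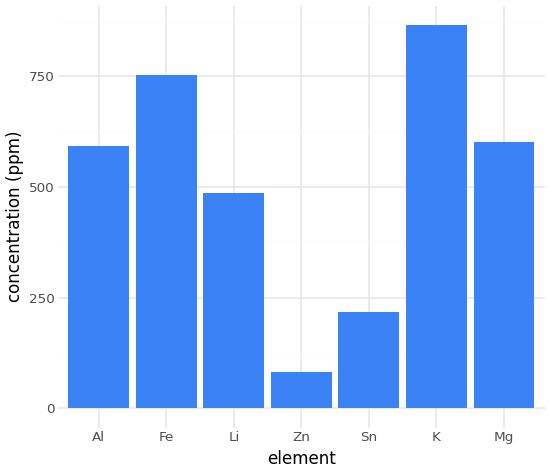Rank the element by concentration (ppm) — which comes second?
Fe

Top 3: K ≈ 900, Fe ≈ 800, Mg ≈ 600.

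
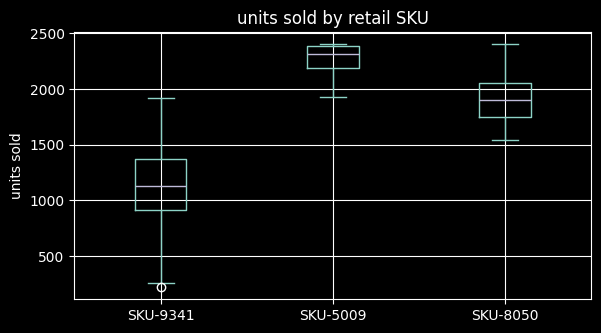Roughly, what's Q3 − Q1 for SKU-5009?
Q3 ≈ 2400, Q1 ≈ 2200; IQR ≈ 200.

≈ 200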